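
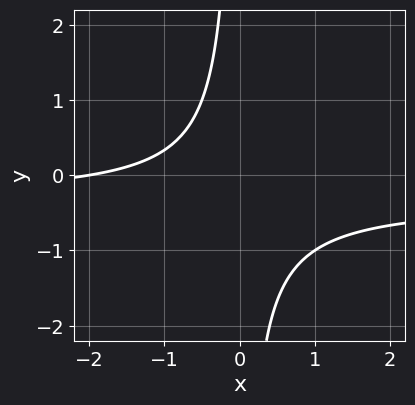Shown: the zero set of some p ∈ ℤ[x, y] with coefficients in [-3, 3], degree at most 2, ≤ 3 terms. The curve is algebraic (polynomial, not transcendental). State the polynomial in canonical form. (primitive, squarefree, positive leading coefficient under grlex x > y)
1. Degree: a generic line meets the curve in up to 2 points, so deg p = 2.
2. Reading off the gridlines: it misses every integer gridline on the y-axis; it crosses the x-axis at the gridline x = -2.
3. These observations pin down the coefficients.

3*x*y + x + 2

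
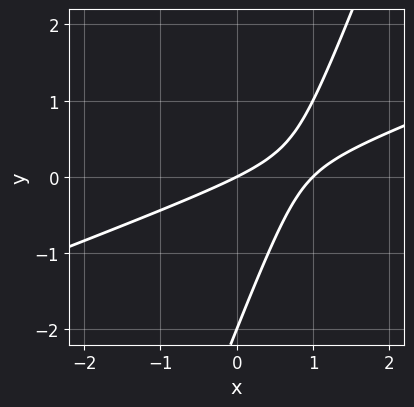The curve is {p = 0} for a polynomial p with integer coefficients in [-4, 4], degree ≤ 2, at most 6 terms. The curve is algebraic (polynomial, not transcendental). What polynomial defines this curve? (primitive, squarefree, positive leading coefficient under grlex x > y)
x^2 - 3*x*y + y^2 - x + 2*y

(a) deg p = 2.
(b) Reading off the gridlines: among the integer gridlines, it crosses the x-axis at x ∈ {0, 1}; among the integer gridlines, it crosses the y-axis at y ∈ {-2, 0}.
(c) These observations pin down the coefficients.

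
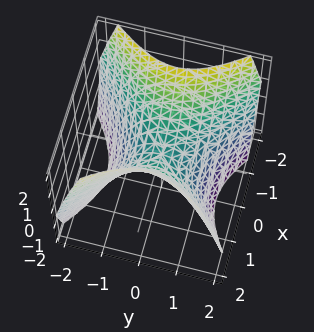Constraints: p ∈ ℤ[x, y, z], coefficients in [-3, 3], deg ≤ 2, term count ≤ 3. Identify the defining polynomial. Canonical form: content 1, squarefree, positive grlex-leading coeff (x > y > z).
Degree: a hyperbolic paraboloid; a quadric, so deg p = 2.
Symmetries: it's symmetric under x → −x, forcing even powers of x; mirror symmetry y ↦ −y ⇒ only even powers of y.
Checking where it meets the axes: one z-axis crossing is at z = 0; it crosses the y-axis at the gridline y = 0.
Together with the visible shape, these determine p as stated.

x^2 - y^2 - z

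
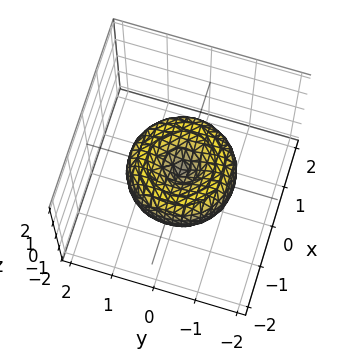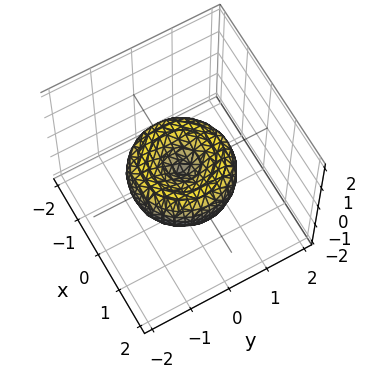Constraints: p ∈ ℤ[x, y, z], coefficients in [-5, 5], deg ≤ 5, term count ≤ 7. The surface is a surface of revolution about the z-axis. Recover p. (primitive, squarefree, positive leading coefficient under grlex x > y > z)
2*x^4 + 4*x^2*y^2 + 2*y^4 - 3*x^2 - 3*y^2 + 3*z^2

Degree: a generic line meets the surface in up to 4 points, so deg p = 4.
By symmetry, every cross-section ⟂ z is a circle, so x, y appear only via x² + y².
From the visible intercepts: it meets the x-axis at x = 0 (among the integer gridlines); it crosses the y-axis at the gridline y = 0; one z-axis crossing is at z = 0.
Matching integer coefficients to the picture gives p.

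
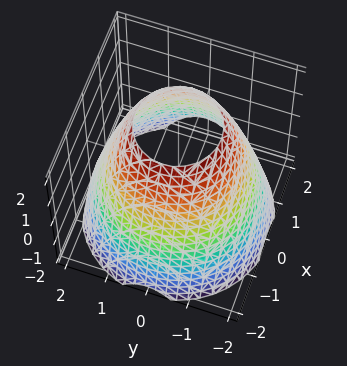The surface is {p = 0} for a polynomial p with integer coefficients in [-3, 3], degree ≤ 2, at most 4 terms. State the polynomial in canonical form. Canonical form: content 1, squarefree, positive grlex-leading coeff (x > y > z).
x^2 + y^2 + z - 3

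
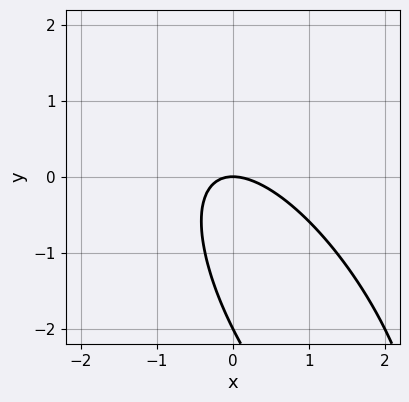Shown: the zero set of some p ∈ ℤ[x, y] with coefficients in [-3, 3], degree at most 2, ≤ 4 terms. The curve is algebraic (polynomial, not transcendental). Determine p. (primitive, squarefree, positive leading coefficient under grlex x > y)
2*x^2 + 2*x*y + y^2 + 2*y

First, deg p = 2. A generic line meets the curve in up to 2 points.
Next, against the integer gridlines: among the integer gridlines, it crosses the y-axis at y ∈ {-2, 0}; it crosses the x-axis at the gridline x = 0.
Finally, solving for integer coefficients yields p as stated.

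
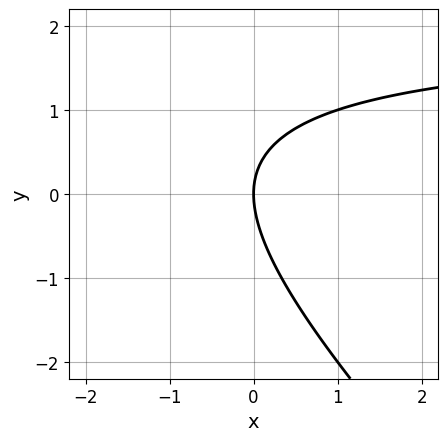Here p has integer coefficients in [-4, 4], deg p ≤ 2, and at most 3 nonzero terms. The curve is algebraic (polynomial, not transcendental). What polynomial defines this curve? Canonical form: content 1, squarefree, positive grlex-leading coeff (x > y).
(a) deg p = 2.
(b) Reading off the gridlines: one y-axis crossing is at y = 0; it meets the x-axis at x = 0 (among the integer gridlines).
(c) Solving for integer coefficients yields p as stated.

x*y + y^2 - 2*x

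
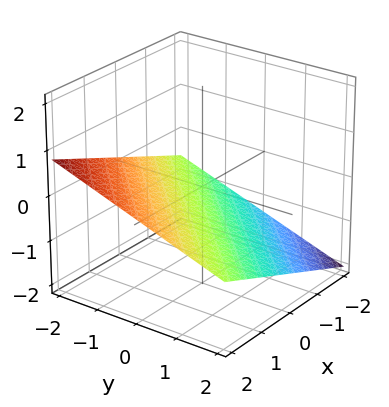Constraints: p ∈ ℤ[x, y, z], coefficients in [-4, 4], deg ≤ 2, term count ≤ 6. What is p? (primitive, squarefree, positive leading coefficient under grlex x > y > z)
x - y - 3*z - 2

First, degree: the surface is flat (a plane), so deg p = 1.
Then, from the axis intercepts and sections: it meets the x-axis at x = 2 (among the integer gridlines); it meets the y-axis at y = -2 (among the integer gridlines).
Finally, matching integer coefficients to the picture gives p.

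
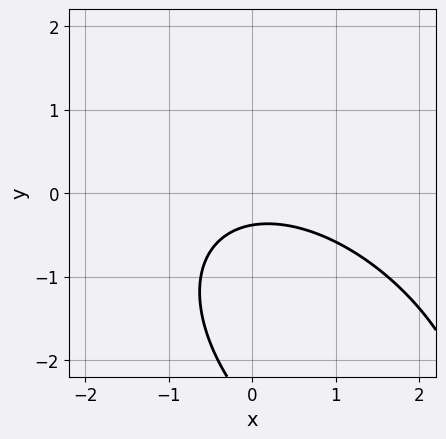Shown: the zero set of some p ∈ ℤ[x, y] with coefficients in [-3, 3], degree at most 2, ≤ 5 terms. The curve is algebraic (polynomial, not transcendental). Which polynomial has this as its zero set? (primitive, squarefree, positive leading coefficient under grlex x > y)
x^2 + x*y + y^2 + 3*y + 1

The degree is 2 — no degree-1 curve has this shape.
Reading off the gridlines: the curve avoids every integer x-axis point in the box.
Together with the visible shape, these determine p as stated.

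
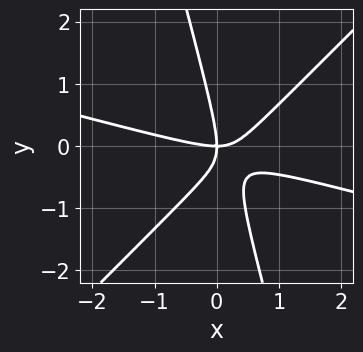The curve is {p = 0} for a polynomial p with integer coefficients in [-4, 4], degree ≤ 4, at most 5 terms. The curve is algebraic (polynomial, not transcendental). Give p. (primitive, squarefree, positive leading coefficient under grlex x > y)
The degree is 3 — no degree-2 curve has this shape.
From the visible intercepts: it crosses the y-axis at the gridline y = 0; one x-axis crossing is at x = 0.
Putting this together gives p.

x^3 + 3*x^2*y - 3*x*y^2 - y^3 - 2*x*y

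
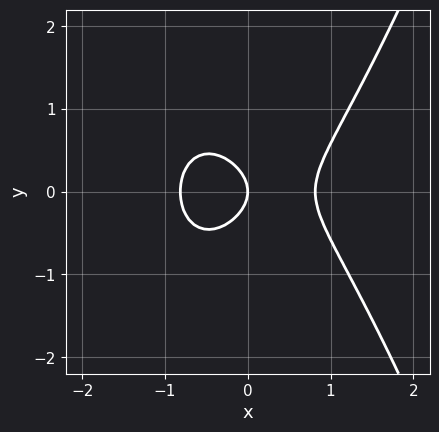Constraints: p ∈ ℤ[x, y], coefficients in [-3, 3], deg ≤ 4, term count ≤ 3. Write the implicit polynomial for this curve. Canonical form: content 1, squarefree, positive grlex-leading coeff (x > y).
(a) Degree: a generic line meets the curve in up to 3 points, so deg p = 3.
(b) Symmetries: mirror symmetry y ↦ −y ⇒ only even powers of y.
(c) From the axis intercepts and sections: it crosses the y-axis at the gridline y = 0; one x-axis crossing is at x = 0.
(d) Together with the visible shape, these determine p as stated.

3*x^3 - 3*y^2 - 2*x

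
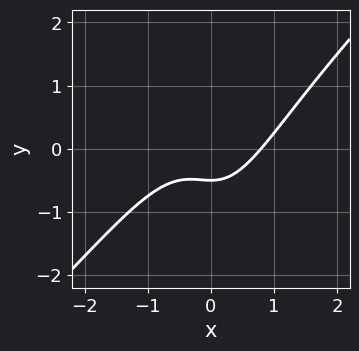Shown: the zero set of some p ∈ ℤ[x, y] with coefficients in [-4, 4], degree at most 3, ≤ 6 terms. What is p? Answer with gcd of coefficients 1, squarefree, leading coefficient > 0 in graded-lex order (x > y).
Degree: a generic line meets the curve in up to 3 points, so deg p = 3.
The integer polynomial consistent with all of this is the stated p.

2*x^3 - 2*x^2*y - 2*y - 1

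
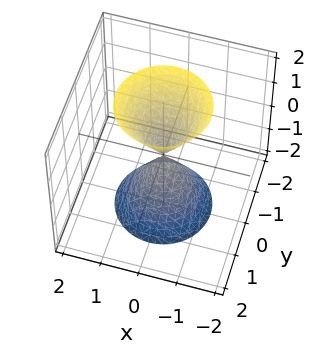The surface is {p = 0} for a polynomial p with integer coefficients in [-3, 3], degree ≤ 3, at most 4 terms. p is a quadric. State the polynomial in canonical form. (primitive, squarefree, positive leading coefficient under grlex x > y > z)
(a) The picture has 2 separate pieces.
(b) Degree: a double cone through the origin; a quadric, so deg p = 2.
(c) Symmetries: the z-axis is an axis of rotation, so x and y enter only as x² + y²; it's symmetric under z → −z, forcing even powers of z.
(d) Checking where it meets the axes: it meets the z-axis at z = 0 (among the integer gridlines); a circular section at z = 2 has radius between 1 and 2; it crosses the x-axis at the gridline x = 0.
(e) Fitting integer coefficients to these (and the overall shape) gives p.

3*x^2 + 3*y^2 - z^2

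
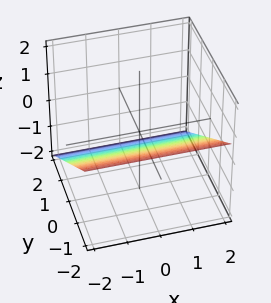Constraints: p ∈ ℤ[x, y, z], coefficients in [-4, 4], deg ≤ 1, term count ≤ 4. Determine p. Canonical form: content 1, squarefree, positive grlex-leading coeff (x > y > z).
2*y + 3*z + 2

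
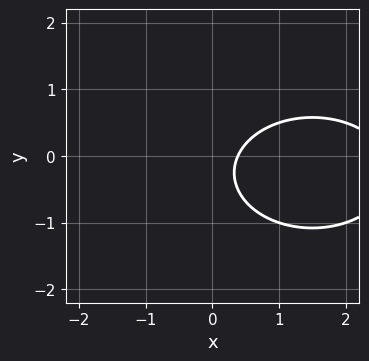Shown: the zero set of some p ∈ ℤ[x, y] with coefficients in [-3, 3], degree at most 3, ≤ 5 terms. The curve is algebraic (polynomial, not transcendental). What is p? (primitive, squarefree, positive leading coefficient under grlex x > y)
x^2 + 2*y^2 - 3*x + y + 1

(a) deg p = 2.
(b) From the visible intercepts: the curve avoids every integer y-axis point in the box.
(c) Together with the visible shape, these determine p as stated.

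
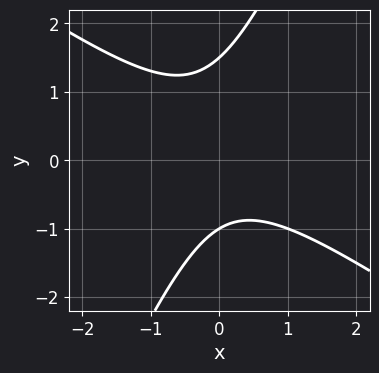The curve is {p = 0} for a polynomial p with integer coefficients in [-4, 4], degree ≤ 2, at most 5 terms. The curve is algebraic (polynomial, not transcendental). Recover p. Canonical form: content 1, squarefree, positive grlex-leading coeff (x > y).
First, the degree is 2 — a generic line meets the curve in up to 2 points.
Then, from the visible intercepts: the curve avoids every integer x-axis point in the box; it meets the y-axis at y = -1 (among the integer gridlines).
Finally, these observations pin down the coefficients.

3*x^2 + 3*x*y - 2*y^2 + y + 3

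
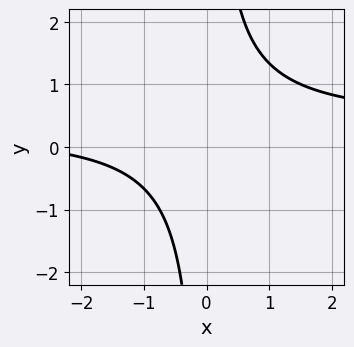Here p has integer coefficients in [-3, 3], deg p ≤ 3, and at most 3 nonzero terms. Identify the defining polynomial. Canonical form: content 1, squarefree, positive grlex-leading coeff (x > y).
1. The degree is 2 — no degree-1 curve has this shape.
2. Reading off the gridlines: the curve avoids every integer y-axis point in the box; the curve avoids every integer x-axis point in the box.
3. Matching integer coefficients to the picture gives p.

3*x*y - x - 3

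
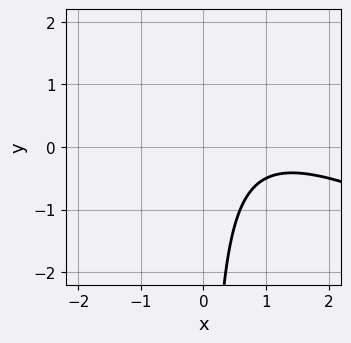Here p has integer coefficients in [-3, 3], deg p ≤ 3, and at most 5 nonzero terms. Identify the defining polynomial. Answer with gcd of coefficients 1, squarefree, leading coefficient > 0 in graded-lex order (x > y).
x^2 + 2*x*y - 2*x + 2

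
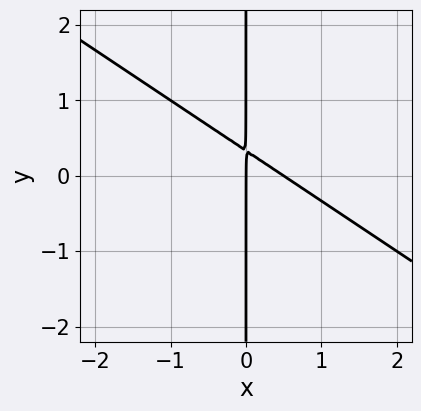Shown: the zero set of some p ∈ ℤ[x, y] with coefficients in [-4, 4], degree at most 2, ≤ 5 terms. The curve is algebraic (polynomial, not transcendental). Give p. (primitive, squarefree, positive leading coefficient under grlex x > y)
2*x^2 + 3*x*y - x

1. The degree is 2 — no degree-1 curve has this shape.
2. Observable constraints: one x-axis crossing is at x = 0; every point of the y-axis in the box is on the curve.
3. Matching integer coefficients to the picture gives p.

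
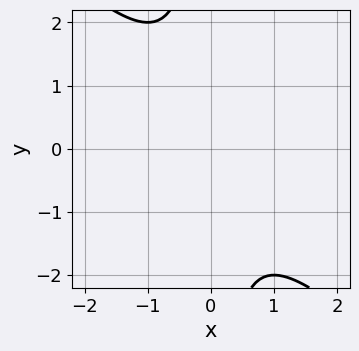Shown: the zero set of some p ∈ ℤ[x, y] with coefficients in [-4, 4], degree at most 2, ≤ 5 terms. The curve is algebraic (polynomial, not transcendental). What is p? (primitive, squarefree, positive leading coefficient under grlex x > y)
x^2 + x*y + 1

Degree: no degree-1 curve has this shape, so deg p = 2.
Reading off the gridlines: the curve avoids every integer x-axis point in the box; it misses every integer gridline on the y-axis.
Putting this together gives p.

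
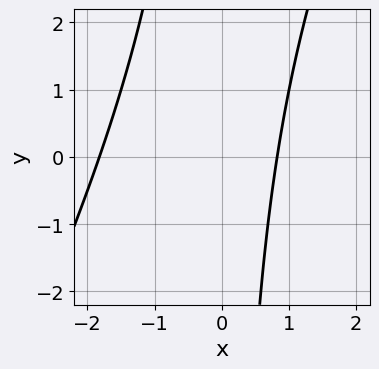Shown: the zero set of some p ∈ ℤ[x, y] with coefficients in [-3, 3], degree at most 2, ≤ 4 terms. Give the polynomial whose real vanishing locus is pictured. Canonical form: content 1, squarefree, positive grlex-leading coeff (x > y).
(a) The degree is 2 — a generic line meets the curve in up to 2 points.
(b) Reading off the gridlines: it misses every integer gridline on the y-axis.
(c) Assembling these constraints gives the stated polynomial.

2*x^2 - x*y + 2*x - 3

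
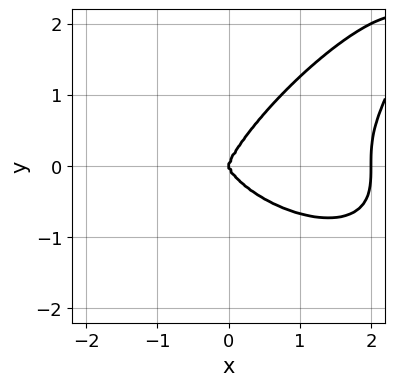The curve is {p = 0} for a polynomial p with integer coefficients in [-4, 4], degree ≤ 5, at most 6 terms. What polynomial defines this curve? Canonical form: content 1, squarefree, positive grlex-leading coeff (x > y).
x^4 - 2*x*y^3 + 2*y^4 - 2*x^3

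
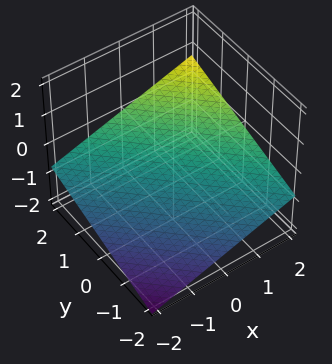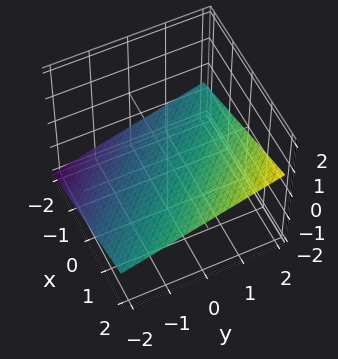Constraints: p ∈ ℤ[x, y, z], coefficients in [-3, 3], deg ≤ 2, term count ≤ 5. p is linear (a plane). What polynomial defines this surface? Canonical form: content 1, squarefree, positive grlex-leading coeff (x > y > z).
First, deg p = 1. Every cross-section is a straight line — this is a plane.
Then, checking where it meets the axes: one x-axis crossing is at x = 2; one y-axis crossing is at y = 2.
Finally, assembling these constraints gives the stated polynomial.

x + y - 3*z - 2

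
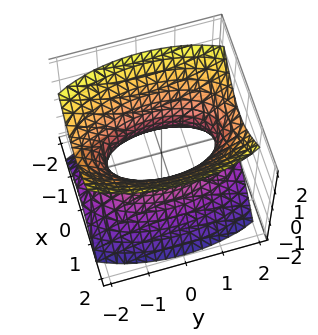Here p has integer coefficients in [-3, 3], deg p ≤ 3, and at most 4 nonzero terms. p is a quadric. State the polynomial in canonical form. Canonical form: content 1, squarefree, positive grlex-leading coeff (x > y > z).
3*x^2 + y^2 - 2*z^2 - 2

First, degree: an hourglass — one-sheet hyperboloid; a quadric, so deg p = 2.
Then, symmetries: mirror symmetry y ↦ −y ⇒ only even powers of y; it's symmetric under z → −z, forcing even powers of z; mirror symmetry x ↦ −x ⇒ only even powers of x.
Then, observable constraints: the surface avoids every integer z-axis point in the box.
Finally, matching integer coefficients to the picture gives p.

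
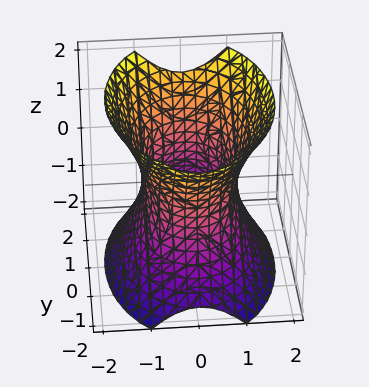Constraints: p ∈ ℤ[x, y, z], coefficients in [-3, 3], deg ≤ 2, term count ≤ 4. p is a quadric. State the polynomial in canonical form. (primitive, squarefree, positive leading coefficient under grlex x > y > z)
2*x^2 + y^2 - z^2 - 2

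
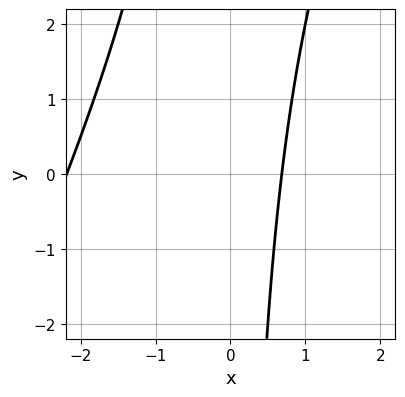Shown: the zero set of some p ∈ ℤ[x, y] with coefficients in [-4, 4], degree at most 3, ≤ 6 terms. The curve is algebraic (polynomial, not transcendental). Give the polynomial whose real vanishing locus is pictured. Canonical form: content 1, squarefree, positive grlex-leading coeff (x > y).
(a) deg p = 2.
(b) Observable constraints: the curve avoids every integer y-axis point in the box.
(c) Together with the visible shape, these determine p as stated.

2*x^2 - x*y + 3*x - 3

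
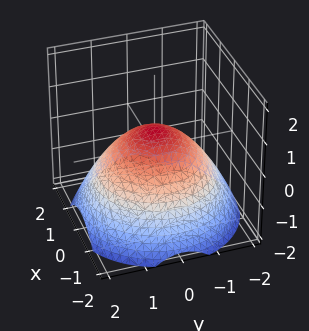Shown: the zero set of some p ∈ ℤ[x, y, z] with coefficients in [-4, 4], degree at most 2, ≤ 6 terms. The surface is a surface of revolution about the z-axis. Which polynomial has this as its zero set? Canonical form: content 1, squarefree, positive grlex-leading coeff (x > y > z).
x^2 + y^2 + 2*z - 1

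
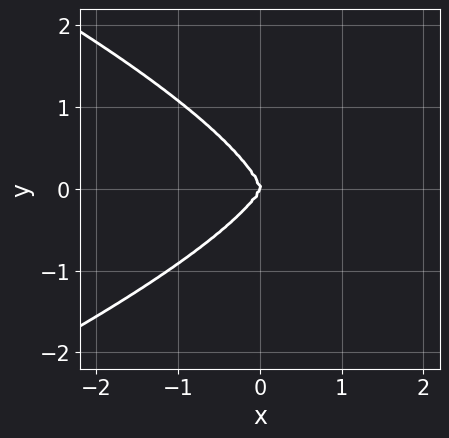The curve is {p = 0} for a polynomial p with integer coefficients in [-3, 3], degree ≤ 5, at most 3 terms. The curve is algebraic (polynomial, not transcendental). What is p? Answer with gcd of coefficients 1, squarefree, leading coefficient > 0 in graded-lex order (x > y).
3*y^4 + 3*x^3 - x^2*y

1. deg p = 4.
2. Checking where it meets the axes: it meets the x-axis at x = 0 (among the integer gridlines); it crosses the y-axis at the gridline y = 0.
3. Assembling these constraints gives the stated polynomial.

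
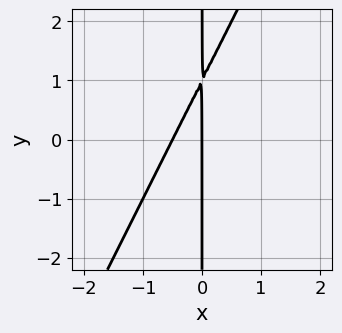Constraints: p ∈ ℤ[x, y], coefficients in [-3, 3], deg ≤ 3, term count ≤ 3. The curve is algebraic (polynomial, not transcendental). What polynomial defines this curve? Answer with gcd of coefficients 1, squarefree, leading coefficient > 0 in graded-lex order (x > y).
2*x^2 - x*y + x

1. Degree: a generic line meets the curve in up to 2 points, so deg p = 2.
2. From the visible intercepts: it meets the x-axis at x = 0 (among the integer gridlines); the visible y-axis segment lies entirely on the curve.
3. These observations pin down the coefficients.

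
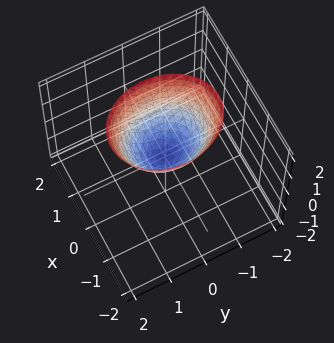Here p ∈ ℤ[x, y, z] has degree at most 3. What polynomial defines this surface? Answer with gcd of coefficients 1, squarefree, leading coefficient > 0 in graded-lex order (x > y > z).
3*x^2 + 2*y^2 - 2*z

(a) The degree is 2 — a paraboloid; a quadric.
(b) Symmetries: the y ↦ −y reflection is a symmetry, so y appears only in even powers; the x ↦ −x reflection is a symmetry, so x appears only in even powers.
(c) From the axis intercepts and sections: it crosses the x-axis at the gridline x = 0; it crosses the z-axis at the gridline z = 0; it meets the y-axis at y = 0 (among the integer gridlines).
(d) Fitting integer coefficients to these (and the overall shape) gives p.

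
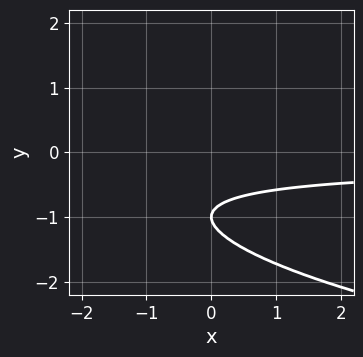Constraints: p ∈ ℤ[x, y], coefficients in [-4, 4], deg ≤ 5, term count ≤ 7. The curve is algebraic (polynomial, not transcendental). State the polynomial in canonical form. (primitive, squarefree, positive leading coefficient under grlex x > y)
y^4 - x*y^2 + y^3 + y + 1

1. Degree: a generic line meets the curve in up to 4 points, so deg p = 4.
2. From the visible intercepts: it meets the y-axis at y = -1 (among the integer gridlines); it misses every integer gridline on the x-axis.
3. The integer polynomial consistent with all of this is the stated p.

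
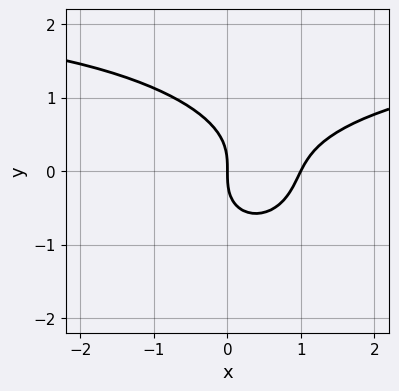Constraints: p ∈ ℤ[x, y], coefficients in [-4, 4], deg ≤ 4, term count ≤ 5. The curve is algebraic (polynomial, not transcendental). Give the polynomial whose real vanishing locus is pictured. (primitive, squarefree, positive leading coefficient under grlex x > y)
x^2*y + 2*y^3 - 2*x^2 + 2*x

1. Degree: no degree-2 curve has this shape, so deg p = 3.
2. From the axis intercepts and sections: among the integer gridlines, it crosses the x-axis at x ∈ {0, 1}; it meets the y-axis at y = 0 (among the integer gridlines).
3. Together with the visible shape, these determine p as stated.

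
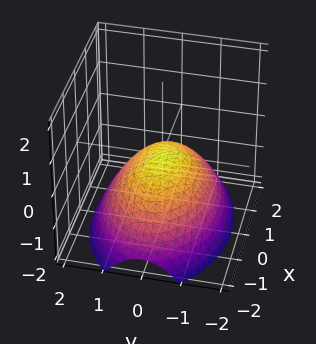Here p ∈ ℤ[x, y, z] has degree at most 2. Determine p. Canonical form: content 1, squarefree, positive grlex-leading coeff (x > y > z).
x^2 + 2*y^2 + 3*z

First, degree: a paraboloid; a quadric, so deg p = 2.
Then, symmetries: it's symmetric under x → −x, forcing even powers of x; the y ↦ −y reflection is a symmetry, so y appears only in even powers.
Then, reading off the gridlines: it meets the z-axis at z = 0 (among the integer gridlines); it meets the x-axis at x = 0 (among the integer gridlines); it meets the y-axis at y = 0 (among the integer gridlines).
Finally, solving for integer coefficients yields p as stated.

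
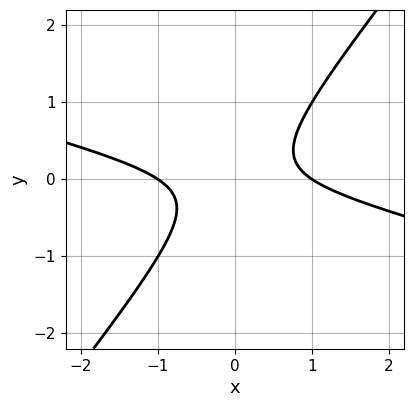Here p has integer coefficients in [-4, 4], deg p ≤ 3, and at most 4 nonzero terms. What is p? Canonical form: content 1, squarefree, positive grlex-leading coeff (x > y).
x^2 + 3*x*y - 3*y^2 - 1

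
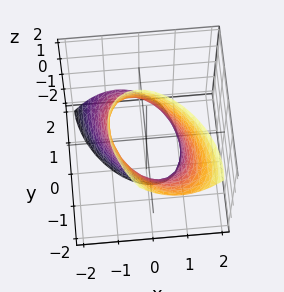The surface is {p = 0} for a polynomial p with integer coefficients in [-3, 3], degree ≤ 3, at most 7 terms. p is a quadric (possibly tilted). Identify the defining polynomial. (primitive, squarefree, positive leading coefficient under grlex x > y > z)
First, the degree is 2 — a generic line meets the surface in up to 2 points.
Next, from the axis intercepts and sections: among the integer gridlines, it crosses the x-axis at x ∈ {-1, 1}; the surface avoids every integer z-axis point in the box.
Finally, assembling these constraints gives the stated polynomial.

3*x^2 + 2*x*y + 2*y^2 + 2*y*z - 3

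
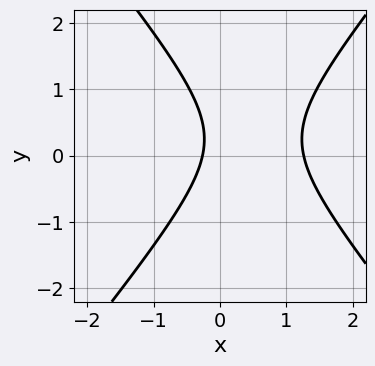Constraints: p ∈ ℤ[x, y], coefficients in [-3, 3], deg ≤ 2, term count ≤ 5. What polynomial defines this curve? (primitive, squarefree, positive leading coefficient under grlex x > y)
1. deg p = 2. No degree-1 curve has this shape.
2. Reading off the gridlines: it misses every integer gridline on the y-axis.
3. The integer polynomial consistent with all of this is the stated p.

3*x^2 - 2*y^2 - 3*x + y - 1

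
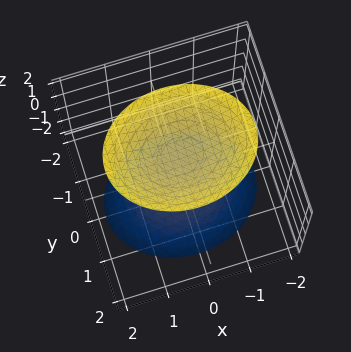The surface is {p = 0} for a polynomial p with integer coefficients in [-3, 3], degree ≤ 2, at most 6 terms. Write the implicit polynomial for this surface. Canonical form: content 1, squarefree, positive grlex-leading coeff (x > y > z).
1. There are 2 components. Treating them together as one polynomial.
2. Degree: two separate bowl-shaped sheets opening away from each other; a quadric, so deg p = 2.
3. Symmetries: the z ↦ −z reflection is a symmetry, so z appears only in even powers; mirror symmetry x ↦ −x ⇒ only even powers of x; the y ↦ −y reflection is a symmetry, so y appears only in even powers.
4. Observable constraints: the surface avoids every integer y-axis point in the box; it misses every integer gridline on the x-axis.
5. Fitting integer coefficients to these (and the overall shape) gives p.

2*x^2 + 3*y^2 - 2*z^2 + 3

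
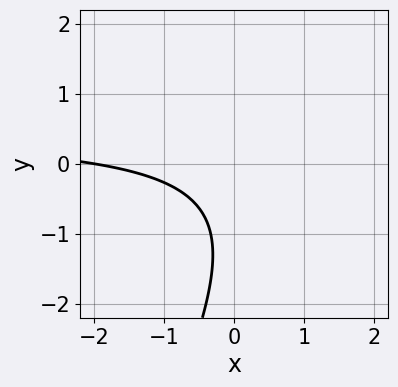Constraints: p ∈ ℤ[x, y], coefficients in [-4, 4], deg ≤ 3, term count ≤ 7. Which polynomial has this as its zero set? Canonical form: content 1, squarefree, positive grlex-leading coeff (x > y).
1. deg p = 2.
2. Against the integer gridlines: one x-axis crossing is at x = -2; the curve avoids every integer y-axis point in the box.
3. Fitting integer coefficients to these (and the overall shape) gives p.

2*x*y - y^2 - x - 2*y - 2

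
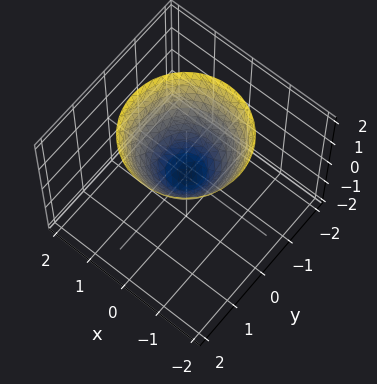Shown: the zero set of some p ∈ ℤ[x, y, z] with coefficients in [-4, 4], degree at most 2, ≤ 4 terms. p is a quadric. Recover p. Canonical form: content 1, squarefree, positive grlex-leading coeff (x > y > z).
x^2 + y^2 - z

(a) Degree: a paraboloid; a quadric, so deg p = 2.
(b) By symmetry, every cross-section ⟂ z is a circle, so x, y appear only via x² + y².
(c) Reading off the gridlines: one z-axis crossing is at z = 0; one y-axis crossing is at y = 0; a circular section at z = 2 has radius between 1 and 2.
(d) Solving for integer coefficients yields p as stated.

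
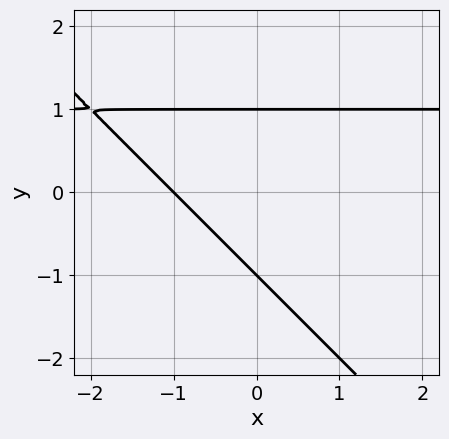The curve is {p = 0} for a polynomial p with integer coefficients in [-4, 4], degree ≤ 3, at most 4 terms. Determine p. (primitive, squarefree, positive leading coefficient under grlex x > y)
x*y + y^2 - x - 1

First, the degree is 2 — a generic line meets the curve in up to 2 points.
Next, against the integer gridlines: the y-axis gridline crossings are at y ∈ {-1, 1}; it meets the x-axis at x = -1 (among the integer gridlines).
Finally, assembling these constraints gives the stated polynomial.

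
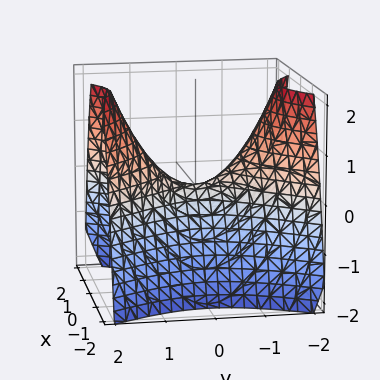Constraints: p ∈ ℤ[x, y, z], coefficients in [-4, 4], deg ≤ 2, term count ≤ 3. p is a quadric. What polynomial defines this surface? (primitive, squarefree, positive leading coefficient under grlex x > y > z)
Degree: a hyperbolic paraboloid; a quadric, so deg p = 2.
Symmetries: mirror symmetry x ↦ −x ⇒ only even powers of x; it's symmetric under y → −y, forcing even powers of y.
From the axis intercepts and sections: it crosses the y-axis at the gridline y = 0; one z-axis crossing is at z = 0; it meets the x-axis at x = 0 (among the integer gridlines).
Putting this together gives p.

3*x^2 - 2*y^2 + 3*z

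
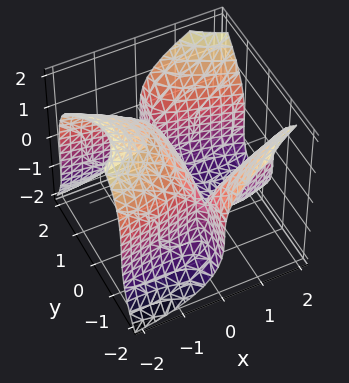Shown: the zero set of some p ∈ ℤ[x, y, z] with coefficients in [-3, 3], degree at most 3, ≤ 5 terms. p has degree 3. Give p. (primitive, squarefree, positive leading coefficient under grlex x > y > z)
2*x*y^2 - z^3 + x^2 - 3*x

1. The degree is 3 — the shape is more complex than any degree-2 surface.
2. Against the integer gridlines: it crosses the x-axis at the gridline x = 0; every point of the y-axis in the box is on the surface; it crosses the z-axis at the gridline z = 0.
3. Together with the visible shape, these determine p as stated.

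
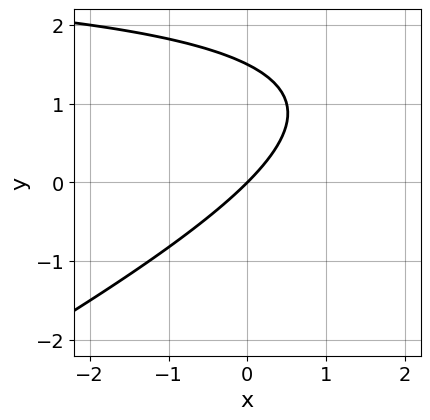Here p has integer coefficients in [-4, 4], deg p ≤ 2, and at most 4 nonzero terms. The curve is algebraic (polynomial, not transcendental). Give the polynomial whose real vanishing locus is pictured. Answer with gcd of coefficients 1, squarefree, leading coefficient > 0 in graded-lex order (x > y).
(a) Degree: a generic line meets the curve in up to 2 points, so deg p = 2.
(b) From the visible intercepts: it meets the x-axis at x = 0 (among the integer gridlines); it crosses the y-axis at the gridline y = 0.
(c) Together with the visible shape, these determine p as stated.

x*y - 2*y^2 - 3*x + 3*y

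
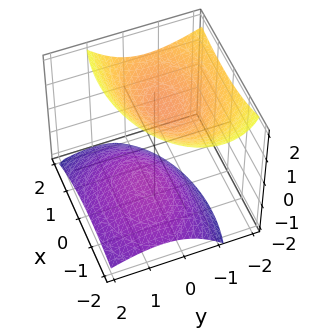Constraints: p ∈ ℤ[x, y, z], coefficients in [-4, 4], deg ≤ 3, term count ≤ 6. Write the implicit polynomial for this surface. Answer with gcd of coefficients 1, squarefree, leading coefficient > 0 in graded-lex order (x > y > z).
There are 2 components.
The degree is 2 — the shape is more complex than any degree-1 surface.
Observable constraints: it misses every integer gridline on the y-axis; the z-axis gridline crossings are at z ∈ {-1, 1}; it misses every integer gridline on the x-axis.
Assembling these constraints gives the stated polynomial.

x^2 - x*z + 2*y^2 + 2*y*z - 2*z^2 + 2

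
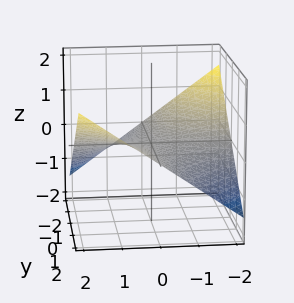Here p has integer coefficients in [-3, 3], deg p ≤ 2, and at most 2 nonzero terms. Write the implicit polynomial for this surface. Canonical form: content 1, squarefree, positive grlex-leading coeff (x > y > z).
x*y - 3*z

deg p = 2.
Reading off the gridlines: it crosses the z-axis at the gridline z = 0; the visible x-axis segment lies entirely on the surface; the visible y-axis segment lies entirely on the surface.
Assembling these constraints gives the stated polynomial.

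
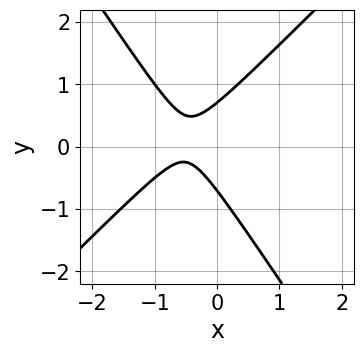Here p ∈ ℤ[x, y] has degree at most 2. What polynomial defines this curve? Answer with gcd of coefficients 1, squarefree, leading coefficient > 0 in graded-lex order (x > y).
3*x^2 - x*y - 2*y^2 + 3*x + 1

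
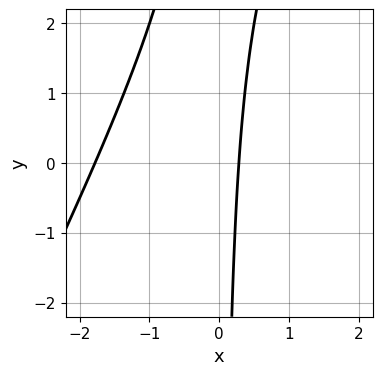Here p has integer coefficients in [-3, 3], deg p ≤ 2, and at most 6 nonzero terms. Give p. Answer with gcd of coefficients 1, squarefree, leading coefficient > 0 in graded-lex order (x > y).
deg p = 2.
From the visible intercepts: the curve avoids every integer y-axis point in the box.
The integer polynomial consistent with all of this is the stated p.

2*x^2 - x*y + 3*x - 1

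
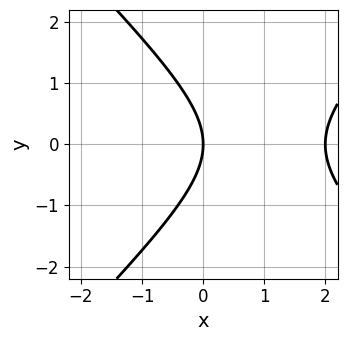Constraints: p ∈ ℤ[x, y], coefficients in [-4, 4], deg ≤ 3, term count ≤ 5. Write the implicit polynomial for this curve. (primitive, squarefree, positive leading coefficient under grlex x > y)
x^2 - y^2 - 2*x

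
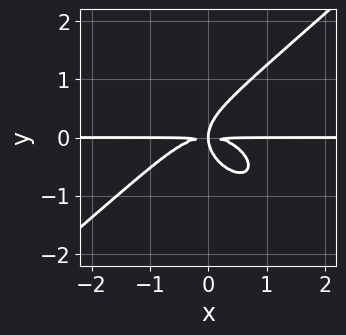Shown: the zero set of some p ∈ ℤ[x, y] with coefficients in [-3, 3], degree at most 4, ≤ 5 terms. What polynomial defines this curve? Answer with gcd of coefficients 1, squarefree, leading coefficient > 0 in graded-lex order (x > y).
2*x^3*y - 3*y^4 + 3*x*y^2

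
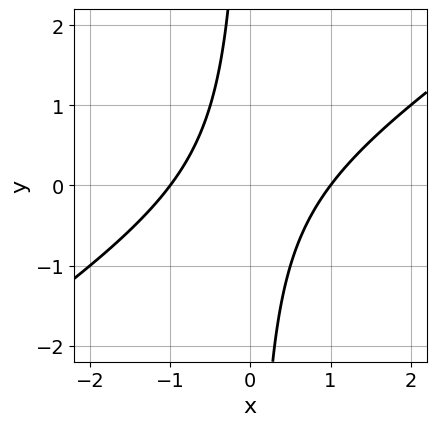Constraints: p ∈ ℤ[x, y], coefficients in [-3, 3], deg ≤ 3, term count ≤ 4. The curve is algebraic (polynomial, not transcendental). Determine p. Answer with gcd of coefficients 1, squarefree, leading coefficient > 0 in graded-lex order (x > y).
First, the degree is 2 — a generic line meets the curve in up to 2 points.
Then, reading off the gridlines: it misses every integer gridline on the y-axis; among the integer gridlines, it crosses the x-axis at x ∈ {-1, 1}.
Finally, the integer polynomial consistent with all of this is the stated p.

2*x^2 - 3*x*y - 2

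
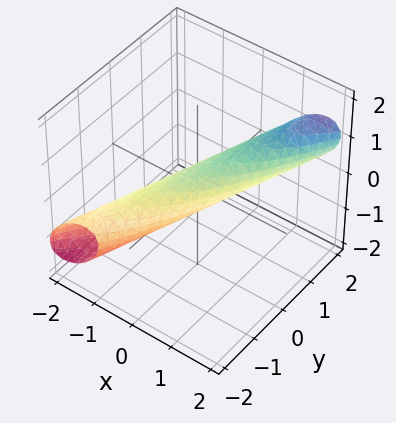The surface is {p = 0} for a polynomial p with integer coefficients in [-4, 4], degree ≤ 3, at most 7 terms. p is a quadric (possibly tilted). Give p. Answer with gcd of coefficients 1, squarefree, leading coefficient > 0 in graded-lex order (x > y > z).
First, degree: a generic line meets the surface in up to 2 points, so deg p = 2.
Next, reading off the gridlines: the y-axis gridline crossings are at y ∈ {-1, 1}.
Finally, assembling these constraints gives the stated polynomial.

3*x^2 - 3*x*y - 3*x*z + y^2 + 3*z^2 - 1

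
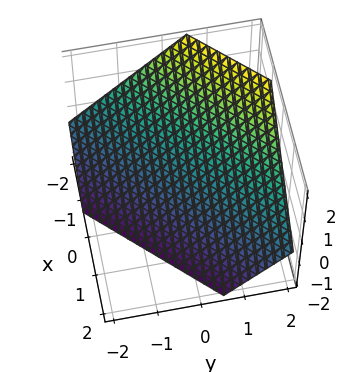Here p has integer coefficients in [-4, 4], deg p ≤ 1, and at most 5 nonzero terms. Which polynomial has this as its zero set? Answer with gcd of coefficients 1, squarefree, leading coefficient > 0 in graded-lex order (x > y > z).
3*x - 3*y + 3*z + 2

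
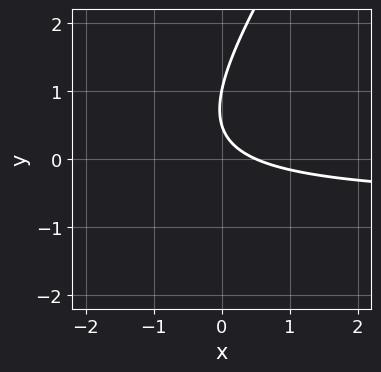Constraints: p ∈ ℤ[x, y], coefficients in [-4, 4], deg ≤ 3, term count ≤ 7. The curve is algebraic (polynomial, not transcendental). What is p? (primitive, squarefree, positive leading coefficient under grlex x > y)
(a) The degree is 2 — a generic line meets the curve in up to 2 points.
(b) Observable constraints: it meets the y-axis at y = 1 (among the integer gridlines).
(c) Assembling these constraints gives the stated polynomial.

3*x*y - 2*y^2 + 2*x + 3*y - 1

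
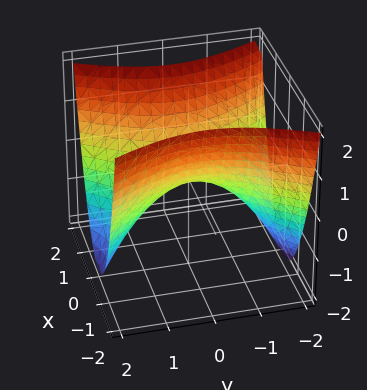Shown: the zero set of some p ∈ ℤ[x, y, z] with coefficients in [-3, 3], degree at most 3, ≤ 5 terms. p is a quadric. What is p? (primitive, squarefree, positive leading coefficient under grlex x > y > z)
2*x^2 - y^2 - 2*z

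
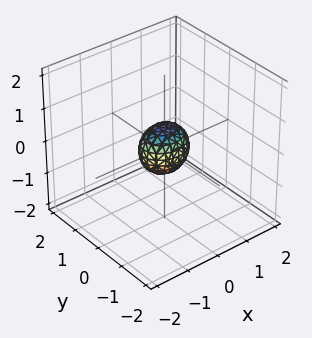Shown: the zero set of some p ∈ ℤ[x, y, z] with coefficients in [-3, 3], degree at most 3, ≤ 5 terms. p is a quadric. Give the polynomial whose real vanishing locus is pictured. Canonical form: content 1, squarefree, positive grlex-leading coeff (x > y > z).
deg p = 2. Bounded and convex; a quadric.
Symmetries: the x ↦ −x reflection is a symmetry, so x appears only in even powers; the z ↦ −z reflection is a symmetry, so z appears only in even powers; it's symmetric under y → −y, forcing even powers of y.
The integer polynomial consistent with all of this is the stated p.

2*x^2 + 3*y^2 + 2*z^2 - 1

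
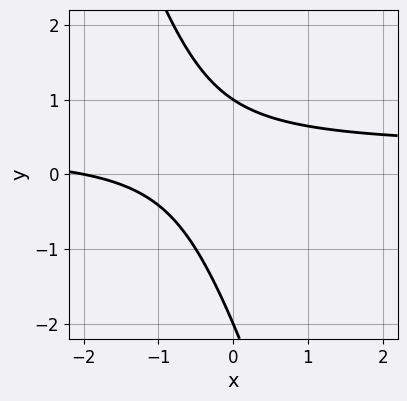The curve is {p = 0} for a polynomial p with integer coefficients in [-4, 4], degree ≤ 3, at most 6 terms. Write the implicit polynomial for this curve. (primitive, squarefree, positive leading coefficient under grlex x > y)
1. deg p = 2. No degree-1 curve has this shape.
2. Observable constraints: it crosses the x-axis at the gridline x = -2; the y-axis gridline crossings are at y ∈ {-2, 1}.
3. Solving for integer coefficients yields p as stated.

3*x*y + y^2 - x + y - 2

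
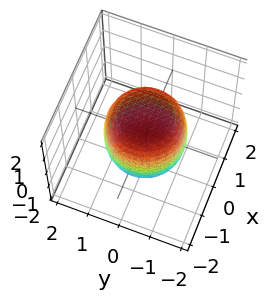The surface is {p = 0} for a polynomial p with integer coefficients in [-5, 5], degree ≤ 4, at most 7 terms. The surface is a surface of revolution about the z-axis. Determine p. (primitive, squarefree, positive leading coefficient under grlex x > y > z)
2*x^4 + 4*x^2*y^2 + 2*y^4 - x^2 - y^2 + 2*z^2 - 3

Degree: no degree-3 surface has this shape, so deg p = 4.
By symmetry, the surface is invariant under rotation about z: p = q(x² + y², z).
From the visible intercepts: a circular section at z = 1 has radius exactly 1.
Putting this together gives p.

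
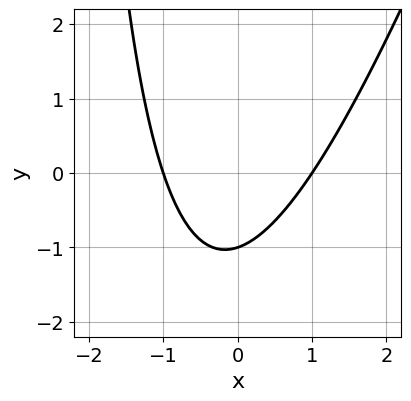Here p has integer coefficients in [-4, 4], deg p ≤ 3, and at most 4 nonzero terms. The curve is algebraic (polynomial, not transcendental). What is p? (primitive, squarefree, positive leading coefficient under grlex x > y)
3*x^2 - x*y - 3*y - 3

(a) Degree: a generic line meets the curve in up to 2 points, so deg p = 2.
(b) Against the integer gridlines: the x-axis gridline crossings are at x ∈ {-1, 1}; one y-axis crossing is at y = -1.
(c) Assembling these constraints gives the stated polynomial.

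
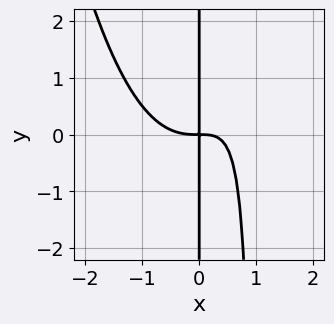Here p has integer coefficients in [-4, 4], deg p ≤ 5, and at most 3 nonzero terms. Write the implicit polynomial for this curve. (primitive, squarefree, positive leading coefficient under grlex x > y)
x^4 - x^2*y + x*y

1. deg p = 4.
2. From the visible intercepts: the visible y-axis segment lies entirely on the curve.
3. These observations pin down the coefficients.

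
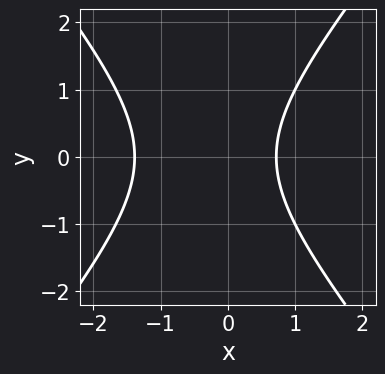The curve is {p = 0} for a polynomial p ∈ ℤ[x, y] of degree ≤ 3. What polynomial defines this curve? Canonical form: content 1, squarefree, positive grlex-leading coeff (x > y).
(a) deg p = 2.
(b) Symmetries: it's symmetric under y → −y, forcing even powers of y.
(c) Reading off the gridlines: it misses every integer gridline on the y-axis.
(d) Putting this together gives p.

3*x^2 - 2*y^2 + 2*x - 3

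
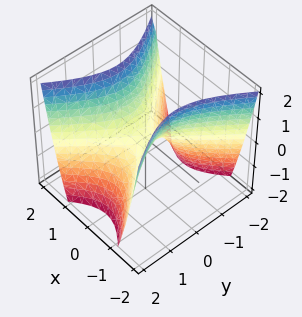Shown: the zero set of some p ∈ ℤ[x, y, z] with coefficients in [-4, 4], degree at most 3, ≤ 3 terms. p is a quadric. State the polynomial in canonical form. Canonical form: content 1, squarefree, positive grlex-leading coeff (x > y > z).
3*x^2 - 2*y^2 - 2*z

1. deg p = 2. A hyperbolic paraboloid; a quadric.
2. Symmetries: the y ↦ −y reflection is a symmetry, so y appears only in even powers; it's symmetric under x → −x, forcing even powers of x.
3. Observable constraints: it crosses the z-axis at the gridline z = 0; one y-axis crossing is at y = 0.
4. Fitting integer coefficients to these (and the overall shape) gives p.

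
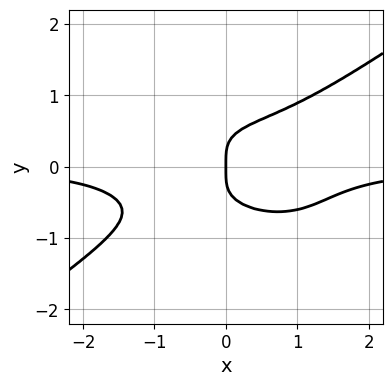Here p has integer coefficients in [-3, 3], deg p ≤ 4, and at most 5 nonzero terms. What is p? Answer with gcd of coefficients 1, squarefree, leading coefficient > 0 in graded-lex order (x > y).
x^3*y - 3*y^4 + x

First, deg p = 4. No degree-3 curve has this shape.
Next, against the integer gridlines: it meets the y-axis at y = 0 (among the integer gridlines); one x-axis crossing is at x = 0.
Finally, matching integer coefficients to the picture gives p.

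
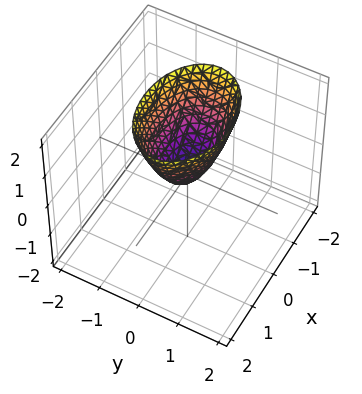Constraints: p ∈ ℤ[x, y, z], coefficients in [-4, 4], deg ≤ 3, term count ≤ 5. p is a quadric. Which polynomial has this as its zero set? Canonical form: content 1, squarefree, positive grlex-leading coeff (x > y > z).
Degree: a single bowl opening along one axis; a quadric, so deg p = 2.
Symmetries: mirror symmetry x ↦ −x ⇒ only even powers of x; mirror symmetry y ↦ −y ⇒ only even powers of y.
From the axis intercepts and sections: it crosses the x-axis at the gridline x = 0; it meets the z-axis at z = 0 (among the integer gridlines); it meets the y-axis at y = 0 (among the integer gridlines).
These observations pin down the coefficients.

x^2 + 2*y^2 - z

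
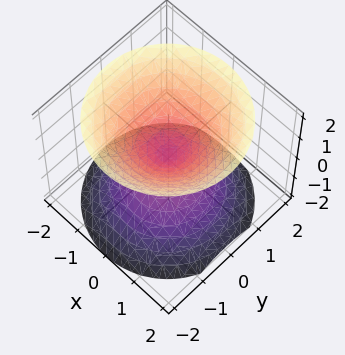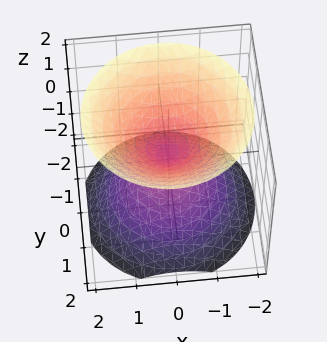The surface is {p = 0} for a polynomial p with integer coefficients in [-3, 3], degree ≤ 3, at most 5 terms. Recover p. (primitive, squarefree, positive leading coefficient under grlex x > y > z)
x^2 + y^2 - z^2

First, I count 2 distinct pieces.
Next, degree: two nappes meeting at a single point; a quadric, so deg p = 2.
Then, symmetries: the surface is invariant under rotation about z: p = q(x² + y², z); the z ↦ −z reflection is a symmetry, so z appears only in even powers.
Then, from the axis intercepts and sections: it meets the z-axis at z = 0 (among the integer gridlines); one x-axis crossing is at x = 0; one y-axis crossing is at y = 0; a circular section at z = -1 has radius exactly 1.
Finally, together with the visible shape, these determine p as stated.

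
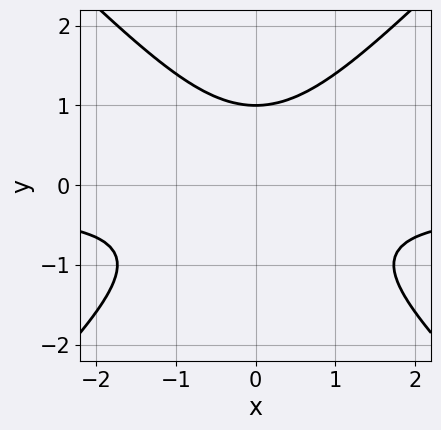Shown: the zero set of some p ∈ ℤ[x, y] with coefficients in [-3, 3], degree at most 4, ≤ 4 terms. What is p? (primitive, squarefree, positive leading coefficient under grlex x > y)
First, deg p = 3. A generic line meets the curve in up to 3 points.
Next, symmetries: it's symmetric under x → −x, forcing even powers of x.
Next, against the integer gridlines: it meets the y-axis at y = 1 (among the integer gridlines); it misses every integer gridline on the x-axis.
Finally, assembling these constraints gives the stated polynomial.

3*x^2*y - 3*y^3 + x^2 + 3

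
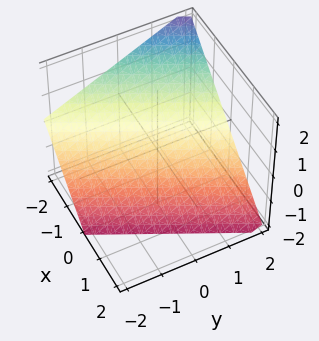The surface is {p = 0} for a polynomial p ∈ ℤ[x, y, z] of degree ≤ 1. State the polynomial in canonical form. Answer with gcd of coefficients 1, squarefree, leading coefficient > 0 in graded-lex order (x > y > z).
2*x - y + 2*z + 2

1. Degree: every cross-section is a straight line — this is a plane, so deg p = 1.
2. From the axis intercepts and sections: one x-axis crossing is at x = -1; one z-axis crossing is at z = -1; one y-axis crossing is at y = 2.
3. These observations pin down the coefficients.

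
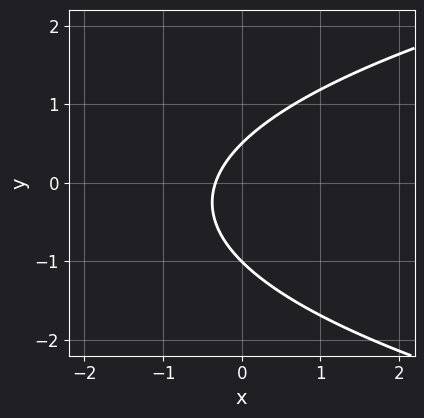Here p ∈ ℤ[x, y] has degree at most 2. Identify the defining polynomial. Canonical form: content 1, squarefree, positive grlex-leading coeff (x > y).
The degree is 2 — the shape is more complex than any degree-1 curve.
Against the integer gridlines: it meets the y-axis at y = -1 (among the integer gridlines).
The integer polynomial consistent with all of this is the stated p.

2*y^2 - 3*x + y - 1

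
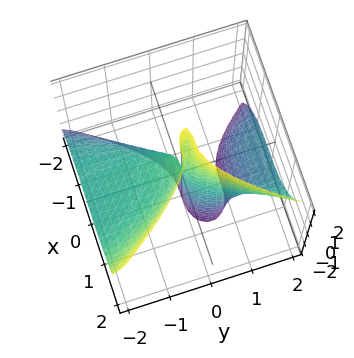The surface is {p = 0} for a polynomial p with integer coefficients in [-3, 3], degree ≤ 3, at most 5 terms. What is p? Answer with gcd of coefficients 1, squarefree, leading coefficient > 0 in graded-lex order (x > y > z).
3*x^3 - 3*y^2*z + 2*y*z - 2*y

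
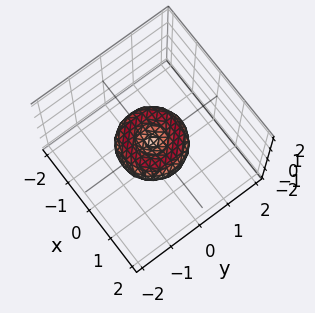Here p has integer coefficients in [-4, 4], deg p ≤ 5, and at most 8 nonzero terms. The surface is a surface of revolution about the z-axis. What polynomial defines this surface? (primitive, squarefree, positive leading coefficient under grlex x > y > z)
The degree is 4 — the shape is more complex than any degree-3 surface.
By symmetry, the surface is invariant under rotation about z: p = q(x² + y², z).
Reading off the gridlines: a circular section at z = 0 has radius exactly 1; among the integer gridlines, it crosses the x-axis at x ∈ {-1, 0, 1}.
The integer polynomial consistent with all of this is the stated p. Check: (0, -1, 0) on the y-axis lies on the surface, and p(0, -1, 0) = 0. ✓

x^4 + 2*x^2*y^2 + y^4 - x^2 - y^2 + z^2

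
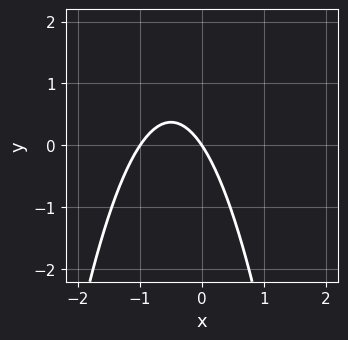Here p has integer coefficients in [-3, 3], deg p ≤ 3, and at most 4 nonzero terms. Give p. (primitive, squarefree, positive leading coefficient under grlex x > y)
3*x^2 + 3*x + 2*y

1. deg p = 2. A generic line meets the curve in up to 2 points.
2. From the visible intercepts: the x-axis gridline crossings are at x ∈ {-1, 0}; it crosses the y-axis at the gridline y = 0.
3. Matching integer coefficients to the picture gives p.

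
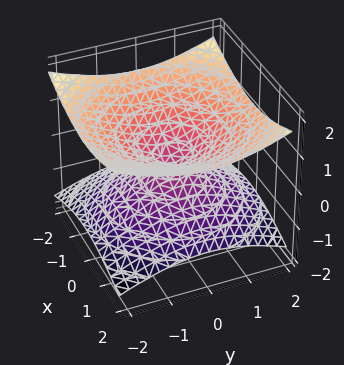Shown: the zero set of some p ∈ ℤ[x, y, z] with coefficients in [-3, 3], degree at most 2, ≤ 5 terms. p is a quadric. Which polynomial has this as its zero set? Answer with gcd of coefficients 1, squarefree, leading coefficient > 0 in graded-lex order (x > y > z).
x^2 + y^2 - 3*z^2

deg p = 2. Two nappes meeting at a single point; a quadric.
Symmetries: the z-axis is an axis of rotation, so x and y enter only as x² + y²; mirror symmetry z ↦ −z ⇒ only even powers of z.
From the visible intercepts: a circular section at z = 1 has radius between 1 and 2; one x-axis crossing is at x = 0; it meets the y-axis at y = 0 (among the integer gridlines).
Putting this together gives p.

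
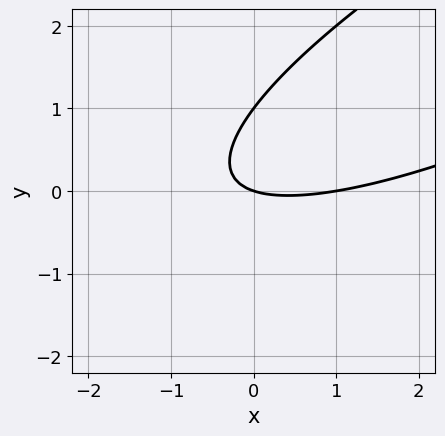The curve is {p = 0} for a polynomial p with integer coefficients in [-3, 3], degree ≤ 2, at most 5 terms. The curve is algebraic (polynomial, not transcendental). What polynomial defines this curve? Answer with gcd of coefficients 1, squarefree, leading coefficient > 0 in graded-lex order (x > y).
First, degree: the shape is more complex than any degree-1 curve, so deg p = 2.
Next, against the integer gridlines: among the integer gridlines, it crosses the y-axis at y ∈ {0, 1}; among the integer gridlines, it crosses the x-axis at x ∈ {0, 1}.
Finally, putting this together gives p.

x^2 - 3*x*y + 3*y^2 - x - 3*y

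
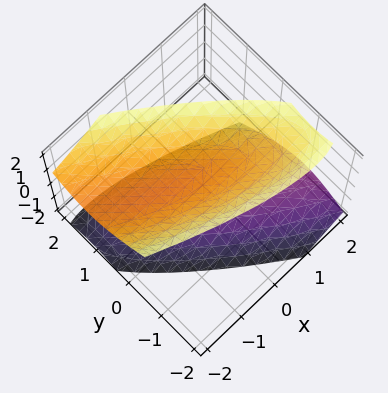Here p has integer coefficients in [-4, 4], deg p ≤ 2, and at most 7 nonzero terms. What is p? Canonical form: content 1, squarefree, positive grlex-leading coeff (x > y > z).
x^2 + 3*x*y + x*z + 3*y^2 - 2*z^2 + 2

1. I count 2 distinct pieces. They look like related sheets of one shape, so recover p as a whole.
2. The degree is 2 — a generic line meets the surface in up to 2 points.
3. From the axis intercepts and sections: among the integer gridlines, it crosses the z-axis at z ∈ {-1, 1}; it misses every integer gridline on the x-axis; it misses every integer gridline on the y-axis.
4. Together with the visible shape, these determine p as stated.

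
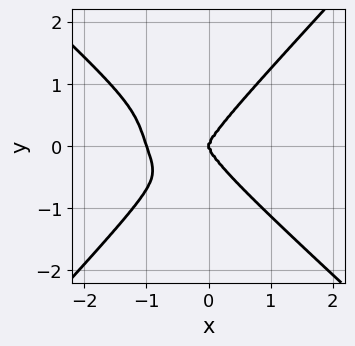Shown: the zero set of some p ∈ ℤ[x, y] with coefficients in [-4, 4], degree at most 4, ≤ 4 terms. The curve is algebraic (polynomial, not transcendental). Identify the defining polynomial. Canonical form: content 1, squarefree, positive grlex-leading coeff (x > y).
3*x^4 + x^3*y - 3*y^4 + 3*x^3

(a) The degree is 4 — a generic line meets the curve in up to 4 points.
(b) Against the integer gridlines: one y-axis crossing is at y = 0; the x-axis gridline crossings are at x ∈ {-1, 0}.
(c) The integer polynomial consistent with all of this is the stated p.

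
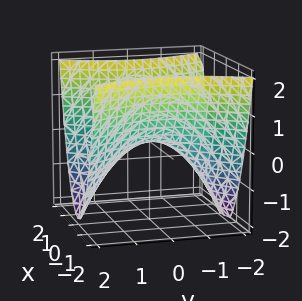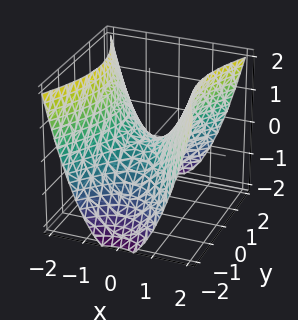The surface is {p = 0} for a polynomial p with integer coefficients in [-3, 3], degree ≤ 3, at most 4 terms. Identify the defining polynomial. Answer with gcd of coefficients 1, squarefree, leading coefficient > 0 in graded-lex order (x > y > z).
First, deg p = 2. A saddle surface; a quadric.
Then, symmetries: mirror symmetry x ↦ −x ⇒ only even powers of x; the y ↦ −y reflection is a symmetry, so y appears only in even powers.
Next, from the visible intercepts: it crosses the x-axis at the gridline x = 0; one z-axis crossing is at z = 0; it meets the y-axis at y = 0 (among the integer gridlines).
Finally, putting this together gives p.

2*x^2 - y^2 - 2*z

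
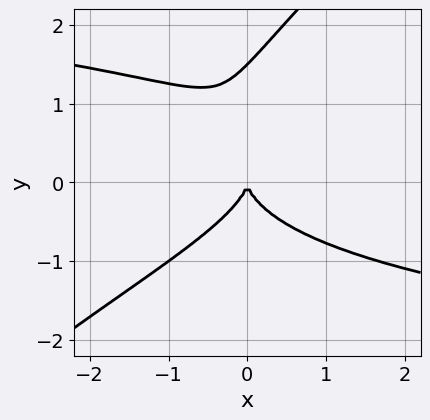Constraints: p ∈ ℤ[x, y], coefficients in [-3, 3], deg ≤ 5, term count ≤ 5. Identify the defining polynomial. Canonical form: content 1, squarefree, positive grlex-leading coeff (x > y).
2*x*y^3 - 2*y^4 + 3*y^3 + 3*x^2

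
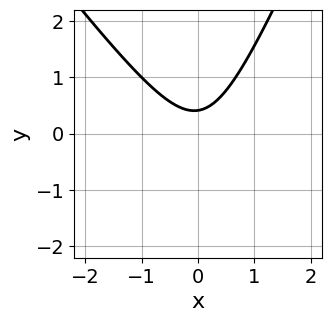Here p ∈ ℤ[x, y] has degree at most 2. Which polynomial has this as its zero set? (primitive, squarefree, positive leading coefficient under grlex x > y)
3*x^2 + x*y - y^2 - 2*y + 1

First, deg p = 2.
Then, from the visible intercepts: no x-intercept at any integer in the box.
Finally, assembling these constraints gives the stated polynomial.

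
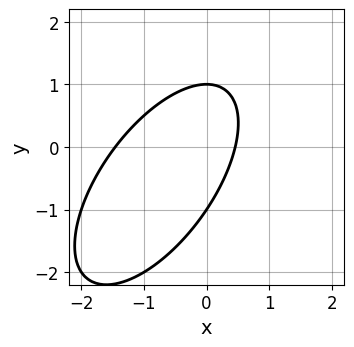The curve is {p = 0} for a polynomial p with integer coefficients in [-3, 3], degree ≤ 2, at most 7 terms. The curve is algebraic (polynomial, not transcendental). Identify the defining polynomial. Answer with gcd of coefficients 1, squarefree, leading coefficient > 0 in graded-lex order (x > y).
3*x^2 - 3*x*y + 2*y^2 + 3*x - 2

First, deg p = 2.
Next, observable constraints: among the integer gridlines, it crosses the y-axis at y ∈ {-1, 1}.
Finally, together with the visible shape, these determine p as stated.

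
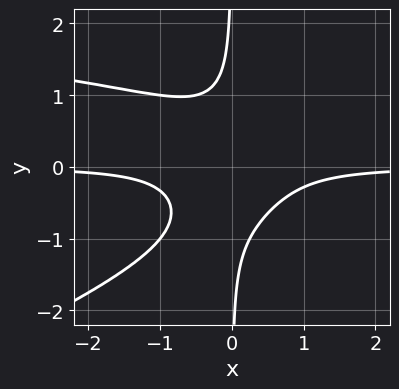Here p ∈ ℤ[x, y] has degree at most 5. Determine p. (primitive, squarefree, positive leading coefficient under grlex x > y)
1. Degree: a generic line meets the curve in up to 4 points, so deg p = 4.
2. Reading off the gridlines: no x-intercept at any integer in the box; it misses every integer gridline on the y-axis.
3. Fitting integer coefficients to these (and the overall shape) gives p.

x^2*y^2 - 3*x*y^3 - 3*x^2*y - 1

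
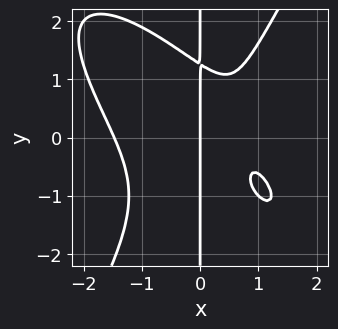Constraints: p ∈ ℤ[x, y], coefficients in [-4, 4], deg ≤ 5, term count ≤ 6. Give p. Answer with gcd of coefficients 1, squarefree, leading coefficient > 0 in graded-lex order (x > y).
First, deg p = 4.
Then, reading off the gridlines: it meets the x-axis at x = 0 (among the integer gridlines); the visible y-axis segment lies entirely on the curve.
Finally, fitting integer coefficients to these (and the overall shape) gives p.

2*x^4 + 2*x^3*y - x*y^3 - 3*x^2 + 2*x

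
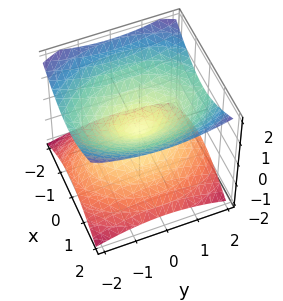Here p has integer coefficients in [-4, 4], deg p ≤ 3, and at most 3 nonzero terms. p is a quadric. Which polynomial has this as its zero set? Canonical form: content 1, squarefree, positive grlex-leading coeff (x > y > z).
2*x^2 + y^2 - 3*z^2

First, the degree is 2 — a double cone through the origin; a quadric.
Then, symmetries: mirror symmetry y ↦ −y ⇒ only even powers of y; mirror symmetry x ↦ −x ⇒ only even powers of x; the z ↦ −z reflection is a symmetry, so z appears only in even powers.
Next, from the visible intercepts: it crosses the z-axis at the gridline z = 0; it crosses the x-axis at the gridline x = 0.
Finally, together with the visible shape, these determine p as stated.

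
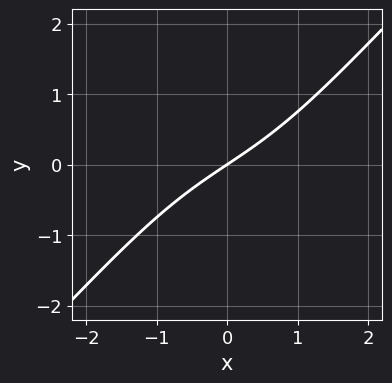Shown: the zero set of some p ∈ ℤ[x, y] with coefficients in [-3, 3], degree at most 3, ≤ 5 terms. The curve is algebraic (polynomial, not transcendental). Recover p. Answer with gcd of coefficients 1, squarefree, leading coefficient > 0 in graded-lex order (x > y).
x^3 - x^2*y + 2*x - 3*y

(a) Degree: no degree-2 curve has this shape, so deg p = 3.
(b) Against the integer gridlines: it crosses the x-axis at the gridline x = 0; it crosses the y-axis at the gridline y = 0.
(c) Matching integer coefficients to the picture gives p.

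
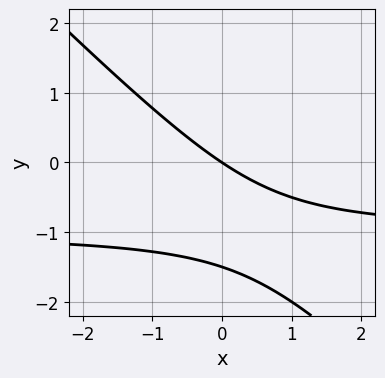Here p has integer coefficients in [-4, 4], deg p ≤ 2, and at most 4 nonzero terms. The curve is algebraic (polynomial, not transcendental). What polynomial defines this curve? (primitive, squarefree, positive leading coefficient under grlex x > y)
2*x*y + 2*y^2 + 2*x + 3*y

First, the degree is 2 — a generic line meets the curve in up to 2 points.
Next, from the axis intercepts and sections: it meets the x-axis at x = 0 (among the integer gridlines); one y-axis crossing is at y = 0.
Finally, solving for integer coefficients yields p as stated.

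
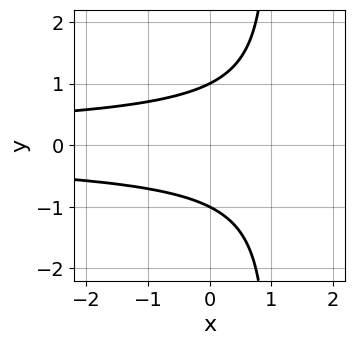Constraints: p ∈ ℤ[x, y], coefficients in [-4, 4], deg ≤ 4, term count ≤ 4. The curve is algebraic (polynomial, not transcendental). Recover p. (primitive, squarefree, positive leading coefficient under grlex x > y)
x*y^2 - y^2 + 1

1. The degree is 3 — the shape is more complex than any degree-2 curve.
2. Symmetries: it's symmetric under y → −y, forcing even powers of y.
3. Reading off the gridlines: it misses every integer gridline on the x-axis; among the integer gridlines, it crosses the y-axis at y ∈ {-1, 1}.
4. Matching integer coefficients to the picture gives p.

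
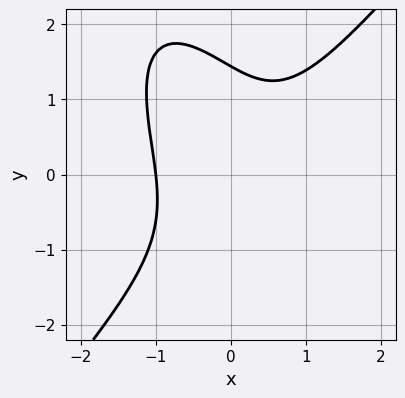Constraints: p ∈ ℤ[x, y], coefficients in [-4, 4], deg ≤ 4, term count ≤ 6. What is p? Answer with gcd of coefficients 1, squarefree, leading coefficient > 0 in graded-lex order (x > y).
First, degree: no degree-2 curve has this shape, so deg p = 3.
Next, against the integer gridlines: one x-axis crossing is at x = -1.
Finally, assembling these constraints gives the stated polynomial.

3*x^3 - x*y^2 - y^3 - x*y + 3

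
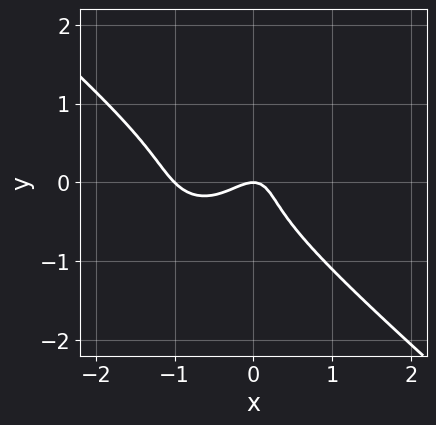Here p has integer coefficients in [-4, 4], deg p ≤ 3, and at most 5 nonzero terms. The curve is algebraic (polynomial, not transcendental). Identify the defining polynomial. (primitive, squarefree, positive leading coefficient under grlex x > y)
1. Degree: a generic line meets the curve in up to 3 points, so deg p = 3.
2. From the visible intercepts: one y-axis crossing is at y = 0; the x-axis gridline crossings are at x ∈ {-1, 0}.
3. Solving for integer coefficients yields p as stated.

2*x^3 + 3*y^3 + 2*x^2 - x*y + y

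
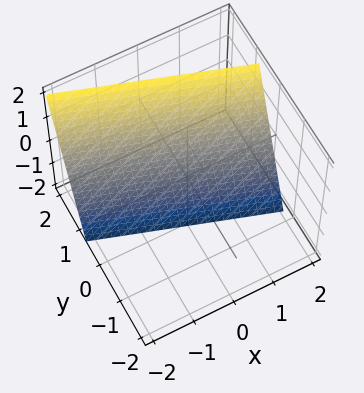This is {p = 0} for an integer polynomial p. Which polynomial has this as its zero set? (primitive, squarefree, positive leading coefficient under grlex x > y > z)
x + 3*y - z - 2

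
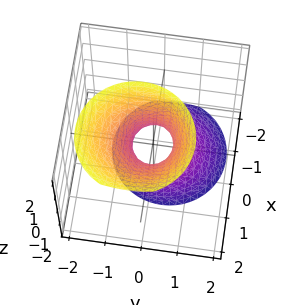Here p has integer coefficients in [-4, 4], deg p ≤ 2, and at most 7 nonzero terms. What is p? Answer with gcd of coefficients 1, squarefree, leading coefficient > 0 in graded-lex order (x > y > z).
3*x^2 - 2*x*z + 3*y^2 + y*z - z^2 - 1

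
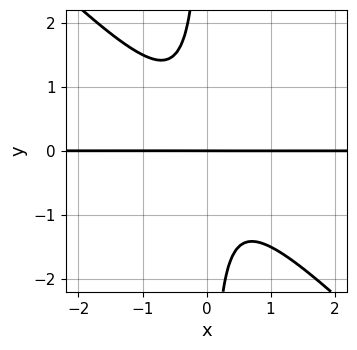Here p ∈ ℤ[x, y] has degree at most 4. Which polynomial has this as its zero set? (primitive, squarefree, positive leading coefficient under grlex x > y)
First, degree: a generic line meets the curve in up to 3 points, so deg p = 3.
Then, checking where it meets the axes: it meets the y-axis at y = 0 (among the integer gridlines); every point of the x-axis in the box is on the curve.
Finally, solving for integer coefficients yields p as stated.

2*x^2*y + 2*x*y^2 + y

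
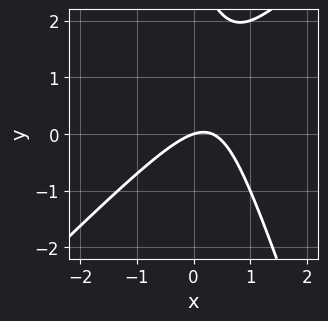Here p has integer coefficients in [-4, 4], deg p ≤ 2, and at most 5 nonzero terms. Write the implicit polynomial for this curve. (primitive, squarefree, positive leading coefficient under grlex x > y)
3*x^2 - 2*x*y - y^2 - x + 3*y

First, degree: a generic line meets the curve in up to 2 points, so deg p = 2.
Next, from the axis intercepts and sections: it meets the x-axis at x = 0 (among the integer gridlines); it meets the y-axis at y = 0 (among the integer gridlines).
Finally, putting this together gives p.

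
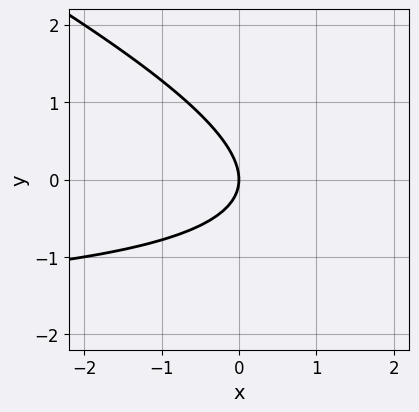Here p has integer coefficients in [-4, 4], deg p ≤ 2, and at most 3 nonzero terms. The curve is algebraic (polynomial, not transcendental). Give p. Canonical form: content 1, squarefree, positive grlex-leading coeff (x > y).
x*y + 2*y^2 + 2*x

1. Degree: a generic line meets the curve in up to 2 points, so deg p = 2.
2. Checking where it meets the axes: it meets the y-axis at y = 0 (among the integer gridlines); it meets the x-axis at x = 0 (among the integer gridlines).
3. These observations pin down the coefficients.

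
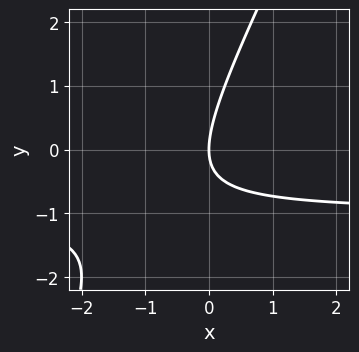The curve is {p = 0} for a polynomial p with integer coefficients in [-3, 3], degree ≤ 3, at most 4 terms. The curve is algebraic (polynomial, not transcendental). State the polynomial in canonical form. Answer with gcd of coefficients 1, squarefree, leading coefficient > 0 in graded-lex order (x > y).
2*x*y - y^2 + 2*x

1. The degree is 2 — the shape is more complex than any degree-1 curve.
2. Against the integer gridlines: it meets the y-axis at y = 0 (among the integer gridlines); one x-axis crossing is at x = 0.
3. Putting this together gives p.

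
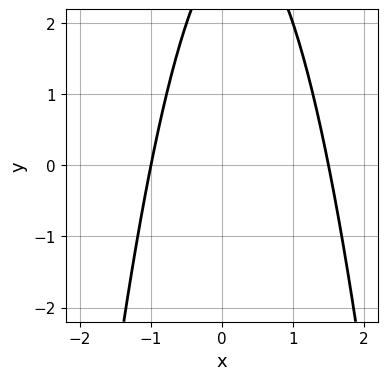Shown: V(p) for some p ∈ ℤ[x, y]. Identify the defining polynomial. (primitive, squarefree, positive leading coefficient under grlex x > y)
(a) Degree: no degree-1 curve has this shape, so deg p = 2.
(b) Observable constraints: it misses every integer gridline on the y-axis; one x-axis crossing is at x = -1.
(c) Fitting integer coefficients to these (and the overall shape) gives p.

2*x^2 - x + y - 3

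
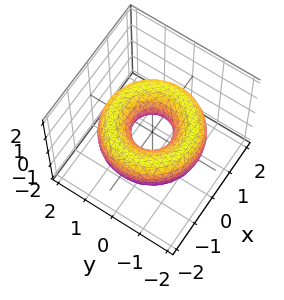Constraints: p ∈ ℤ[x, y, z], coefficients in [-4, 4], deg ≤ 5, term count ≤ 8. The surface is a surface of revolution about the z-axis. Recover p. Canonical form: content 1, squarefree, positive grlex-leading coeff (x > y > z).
x^4 + 2*x^2*y^2 + y^4 - 3*x^2 - 3*y^2 + 3*z^2 + 1

deg p = 4.
Symmetries: the z-axis is an axis of rotation, so x and y enter only as x² + y².
Against the integer gridlines: the surface avoids every integer z-axis point in the box; a circular section at z = 0 has radius between 0 and 1.
The integer polynomial consistent with all of this is the stated p.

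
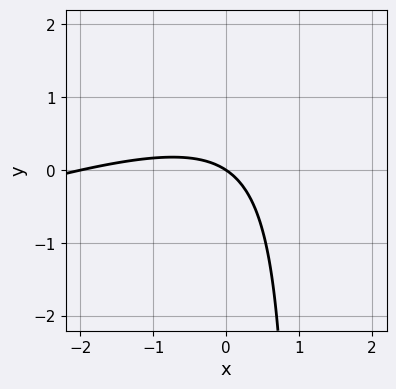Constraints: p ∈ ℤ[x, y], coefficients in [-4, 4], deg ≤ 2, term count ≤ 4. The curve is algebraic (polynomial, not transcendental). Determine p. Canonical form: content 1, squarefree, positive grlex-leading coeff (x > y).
(a) The degree is 2 — a generic line meets the curve in up to 2 points.
(b) From the axis intercepts and sections: it meets the y-axis at y = 0 (among the integer gridlines); among the integer gridlines, it crosses the x-axis at x ∈ {-2, 0}.
(c) The integer polynomial consistent with all of this is the stated p.

x^2 - 3*x*y + 2*x + 3*y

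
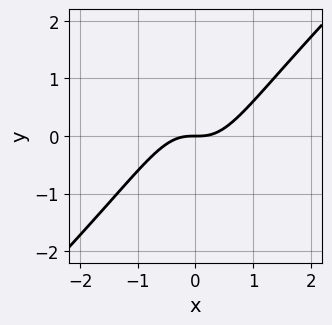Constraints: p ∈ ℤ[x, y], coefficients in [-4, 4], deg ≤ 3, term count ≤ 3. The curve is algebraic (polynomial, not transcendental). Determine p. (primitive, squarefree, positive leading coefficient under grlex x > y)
(a) deg p = 3.
(b) Observable constraints: one y-axis crossing is at y = 0; it meets the x-axis at x = 0 (among the integer gridlines).
(c) Matching integer coefficients to the picture gives p.

3*x^3 - 3*x^2*y - 2*y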